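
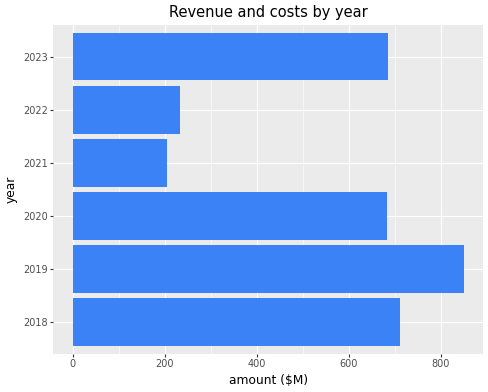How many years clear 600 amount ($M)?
4

Above 600: 2018, 2019, 2020, 2023.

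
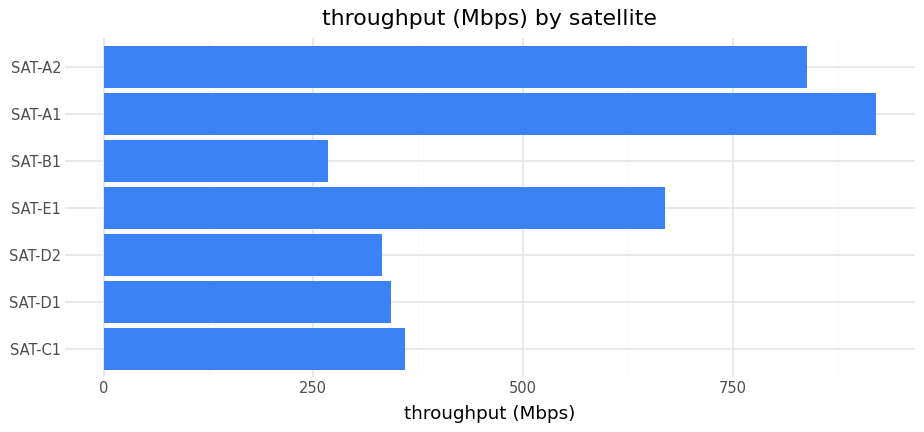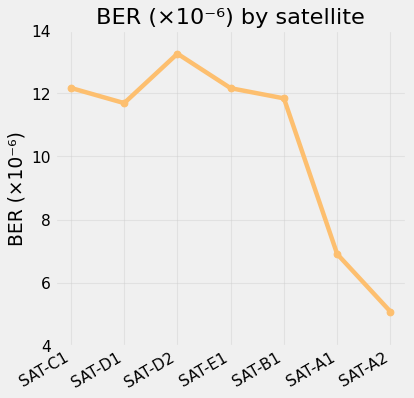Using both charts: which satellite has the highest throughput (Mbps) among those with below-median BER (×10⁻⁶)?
SAT-A1

Chart 2 median BER (×10⁻⁶) ≈ 12; below-median satellites: SAT-D1, SAT-A1, SAT-A2. Among those, SAT-A1 has the highest throughput (Mbps) (≈ 900).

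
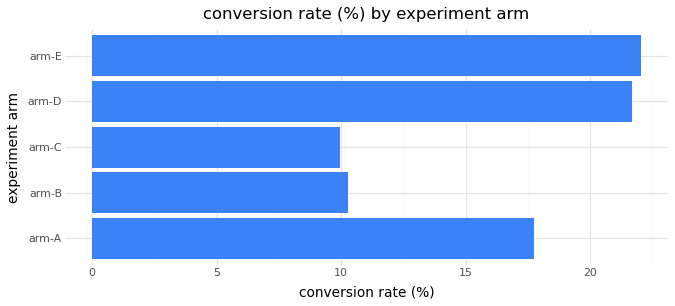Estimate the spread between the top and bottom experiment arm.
≈ 12

Max arm-E ≈ 22, min arm-C ≈ 10; range ≈ 12.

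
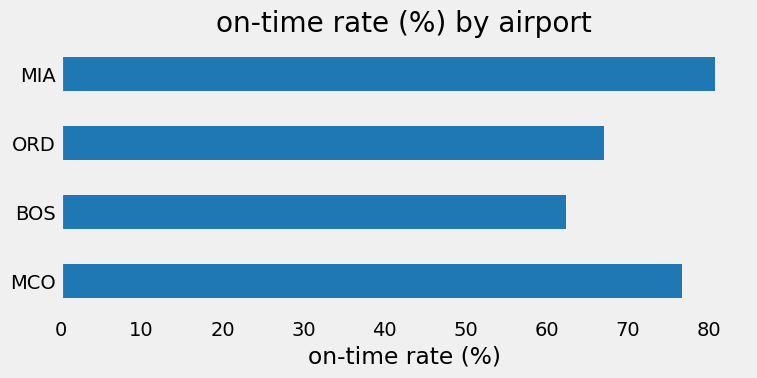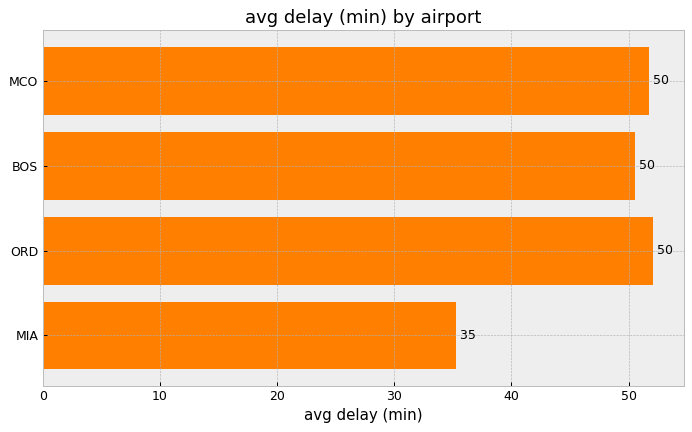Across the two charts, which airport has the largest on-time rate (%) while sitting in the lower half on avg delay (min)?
MIA

Chart 2 median avg delay (min) ≈ 50; below-median airports: BOS, MIA. Among those, MIA has the highest on-time rate (%) (≈ 80).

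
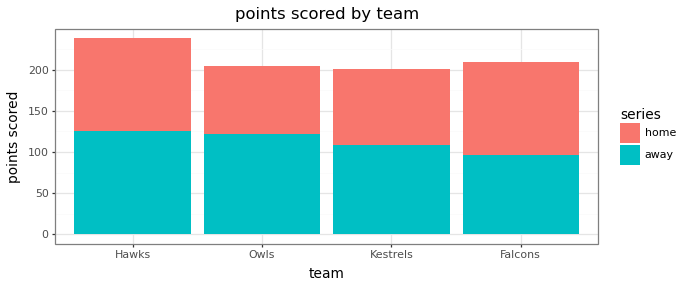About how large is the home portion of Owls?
≈ 80

home top ≈ 200, bottom ≈ 120; segment ≈ 80.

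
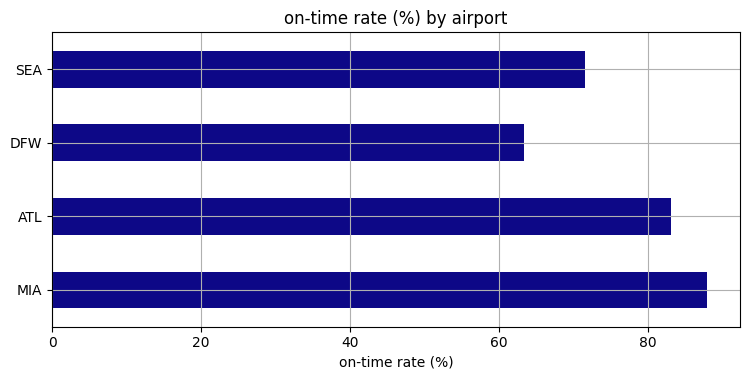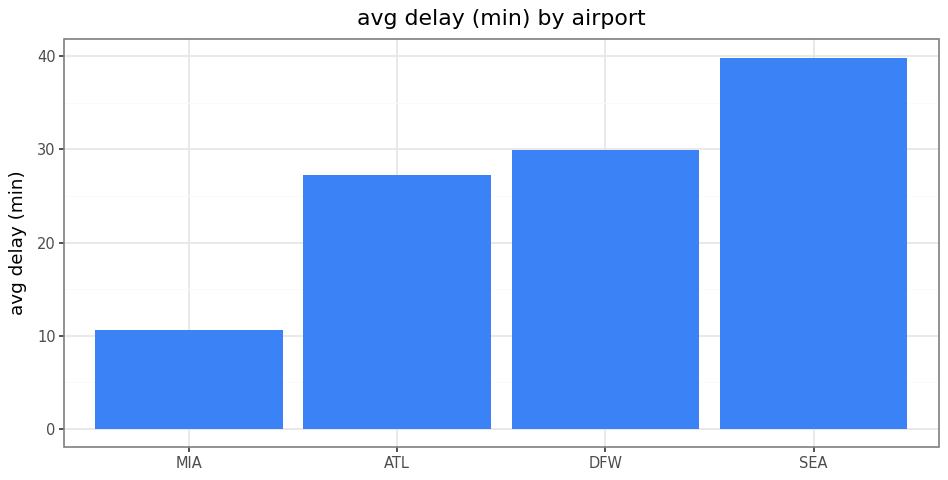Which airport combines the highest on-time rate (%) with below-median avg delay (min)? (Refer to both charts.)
Chart 2 median avg delay (min) ≈ 30; below-median airports: MIA, ATL. Among those, MIA has the highest on-time rate (%) (≈ 90).

MIA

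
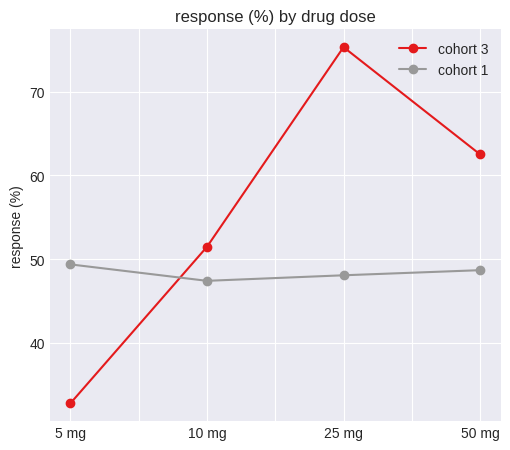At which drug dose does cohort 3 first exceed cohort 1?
10 mg

5 mg: cohort 3 ≈ 35 vs cohort 1 ≈ 50 (not yet); 10 mg: cohort 3 ≈ 50 vs cohort 1 ≈ 45 (first crossover).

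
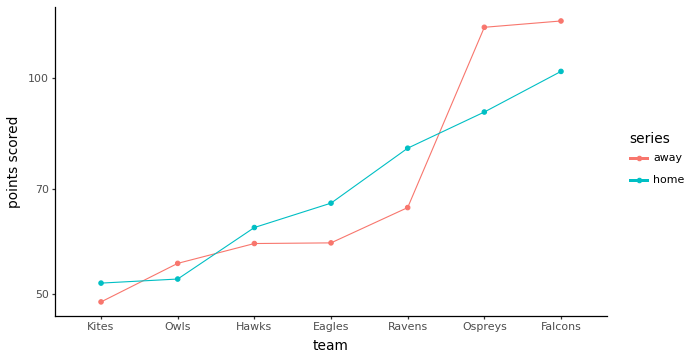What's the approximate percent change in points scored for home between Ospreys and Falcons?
Ospreys ≈ 90, Falcons ≈ 100; (100 − 90) / 90 ≈ +11.1%.

≈ +11.1%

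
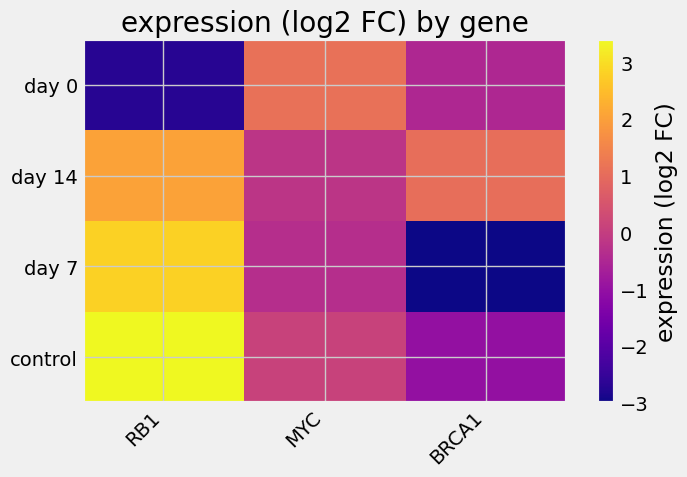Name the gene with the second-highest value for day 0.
BRCA1

Top 3 for day 0: MYC ≈ 1, BRCA1 ≈ 0, RB1 ≈ -3.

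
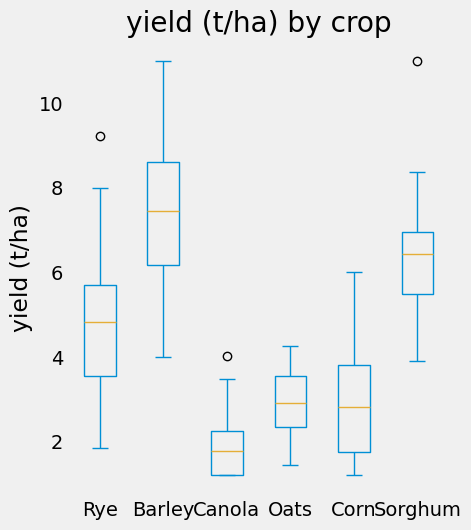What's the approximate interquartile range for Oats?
≈ 1.0

Q3 ≈ 3.5, Q1 ≈ 2.5; IQR ≈ 1.0.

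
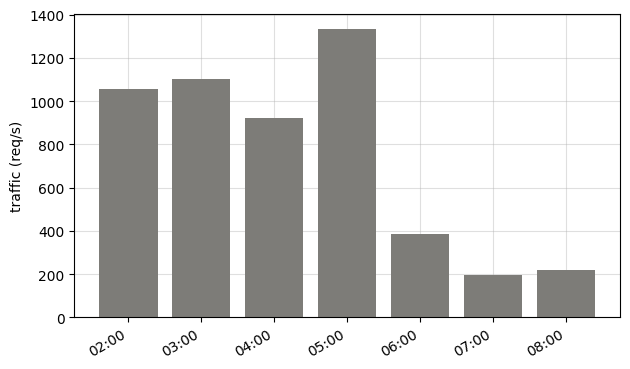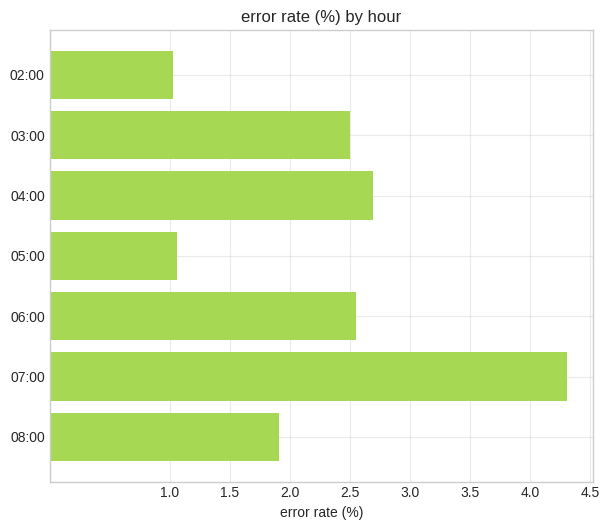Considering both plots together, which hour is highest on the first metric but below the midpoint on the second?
05:00

Chart 2 median error rate (%) ≈ 2.5; below-median hours: 02:00, 05:00, 08:00. Among those, 05:00 has the highest traffic (req/s) (≈ 1400).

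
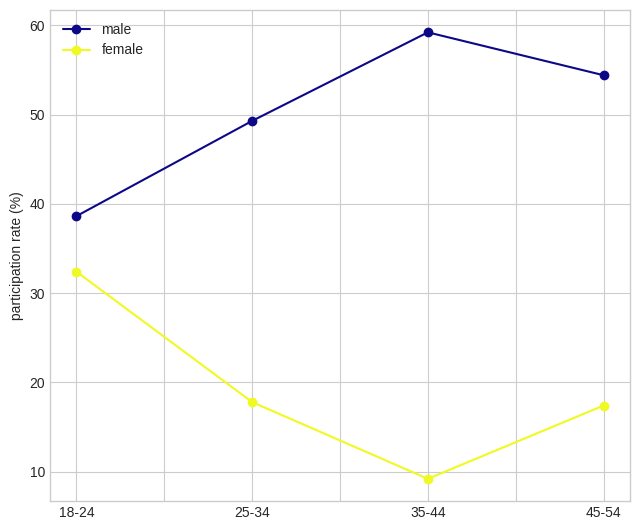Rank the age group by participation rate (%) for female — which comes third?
45-54

Top 4 for female: 18-24 ≈ 30, 25-34 ≈ 20, 45-54 ≈ 15, 35-44 ≈ 10.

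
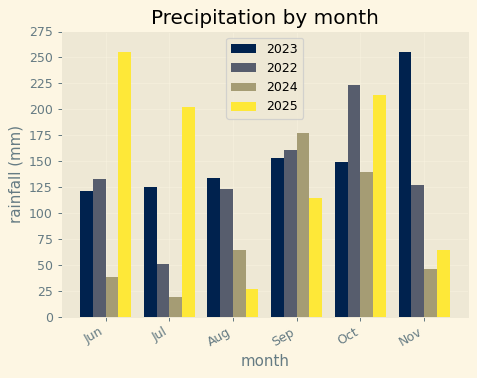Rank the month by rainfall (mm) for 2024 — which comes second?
Top 3 for 2024: Sep ≈ 175, Oct ≈ 150, Aug ≈ 75.

Oct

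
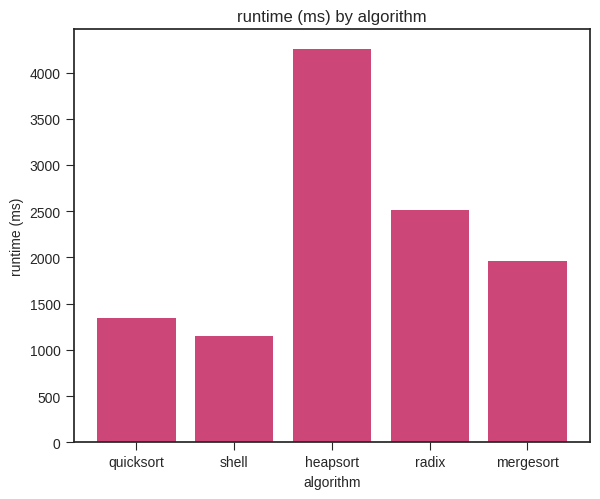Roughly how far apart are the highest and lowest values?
Max heapsort ≈ 4500, min shell ≈ 1000; range ≈ 3500.

≈ 3500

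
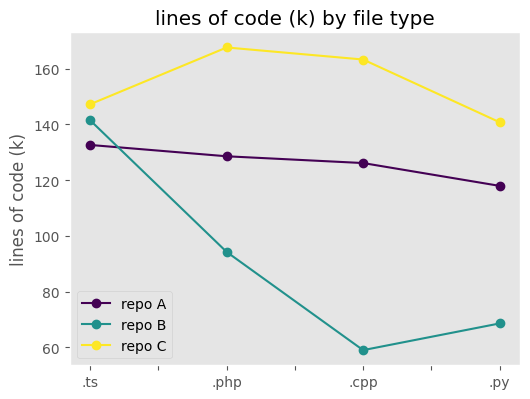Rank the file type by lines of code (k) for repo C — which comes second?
Top 3 for repo C: .php ≈ 170, .cpp ≈ 160, .ts ≈ 150.

.cpp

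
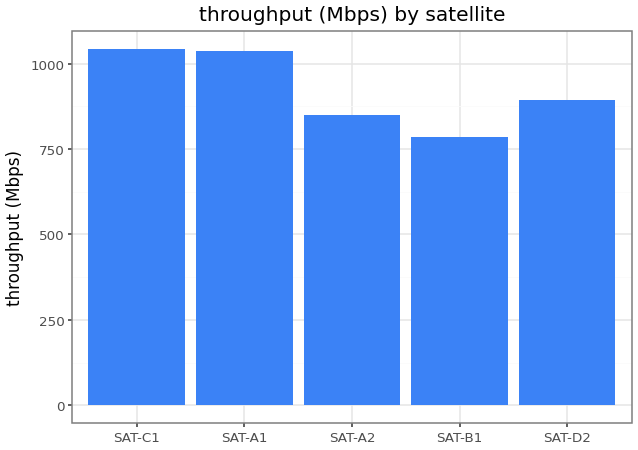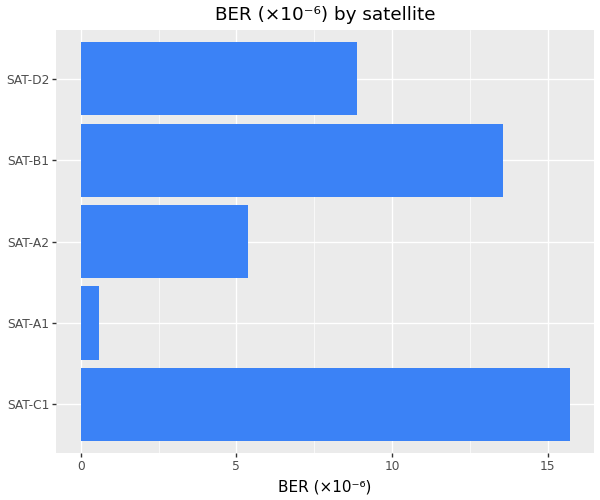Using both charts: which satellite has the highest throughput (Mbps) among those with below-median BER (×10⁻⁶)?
Chart 2 median BER (×10⁻⁶) ≈ 8; below-median satellites: SAT-A1, SAT-A2. Among those, SAT-A1 has the highest throughput (Mbps) (≈ 1000).

SAT-A1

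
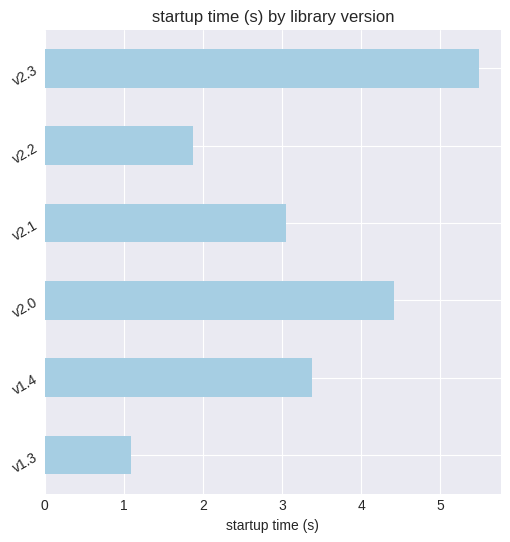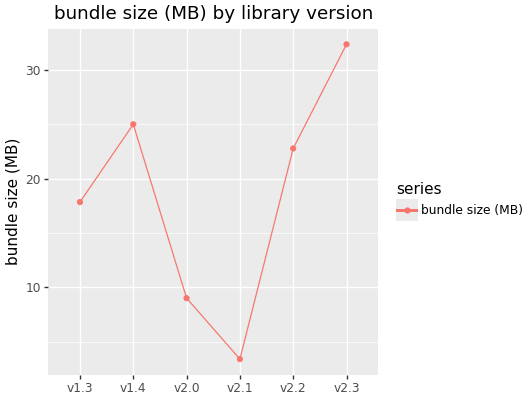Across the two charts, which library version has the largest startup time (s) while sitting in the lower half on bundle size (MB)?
v2.0

Chart 2 median bundle size (MB) ≈ 20; below-median library versions: v1.3, v2.0, v2.1. Among those, v2.0 has the highest startup time (s) (≈ 4).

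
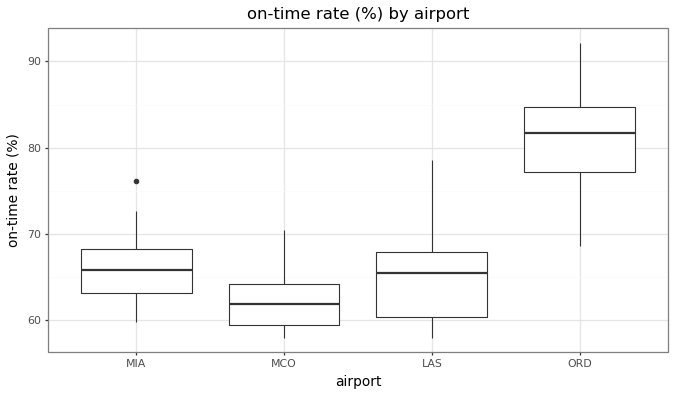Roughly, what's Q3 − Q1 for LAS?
≈ 8

Q3 ≈ 68, Q1 ≈ 60; IQR ≈ 8.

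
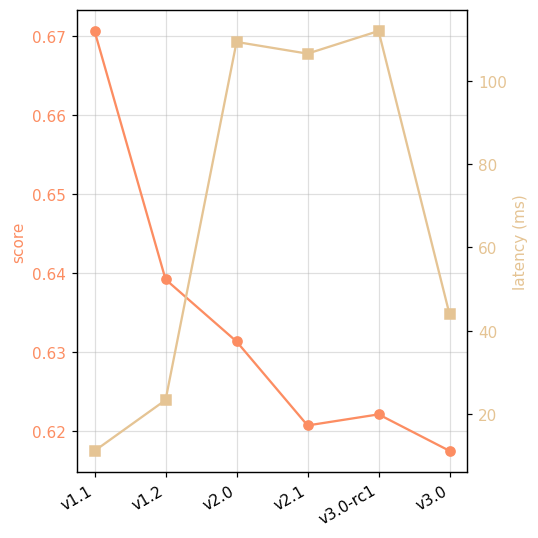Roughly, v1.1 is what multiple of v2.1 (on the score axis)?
v1.1 ≈ 0.67, v2.1 ≈ 0.62; 0.67/0.62 ≈ 1.08.

≈ 1.08×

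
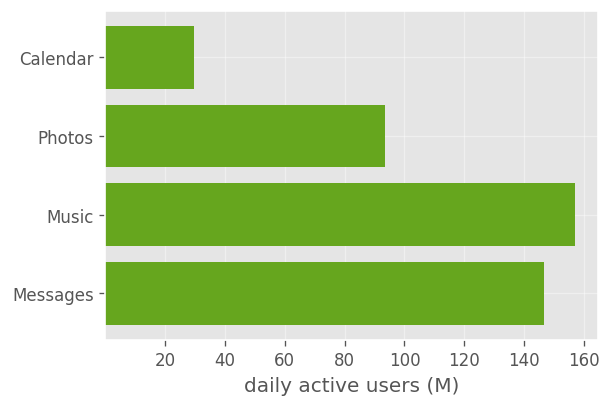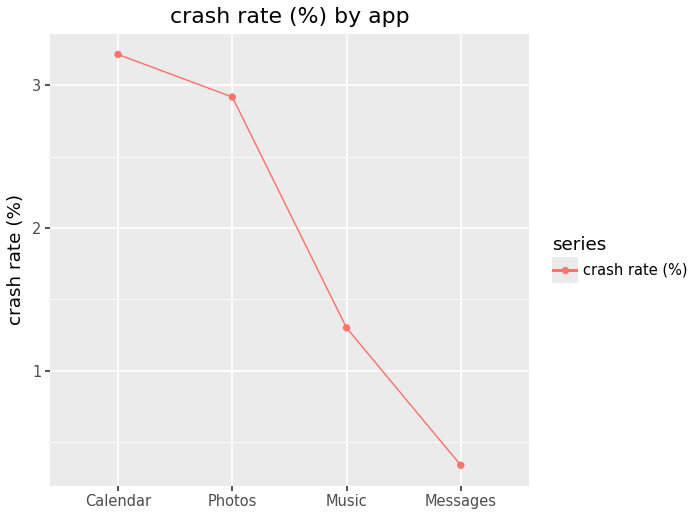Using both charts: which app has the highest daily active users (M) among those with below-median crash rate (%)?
Music

Chart 2 median crash rate (%) ≈ 2; below-median apps: Music, Messages. Among those, Music has the highest daily active users (M) (≈ 160).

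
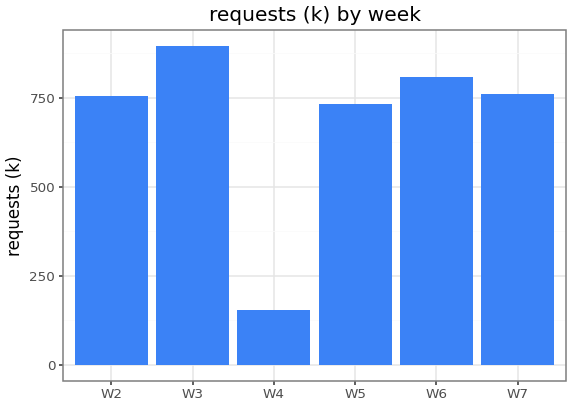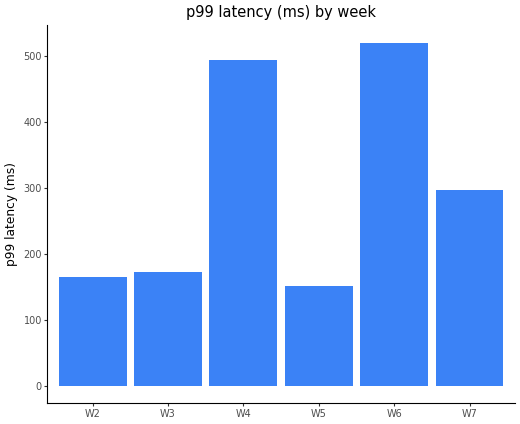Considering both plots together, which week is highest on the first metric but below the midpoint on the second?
W3

Chart 2 median p99 latency (ms) ≈ 250; below-median weeks: W2, W3, W5. Among those, W3 has the highest requests (k) (≈ 900).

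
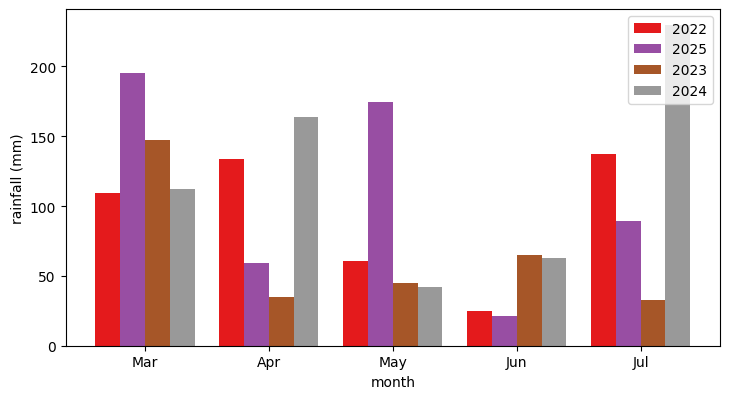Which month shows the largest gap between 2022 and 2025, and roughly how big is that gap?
May, ≈ 120 mm

May: 2022 ≈ 60, 2025 ≈ 180 → gap ≈ 120. Next-largest (Mar) is only ≈ 100.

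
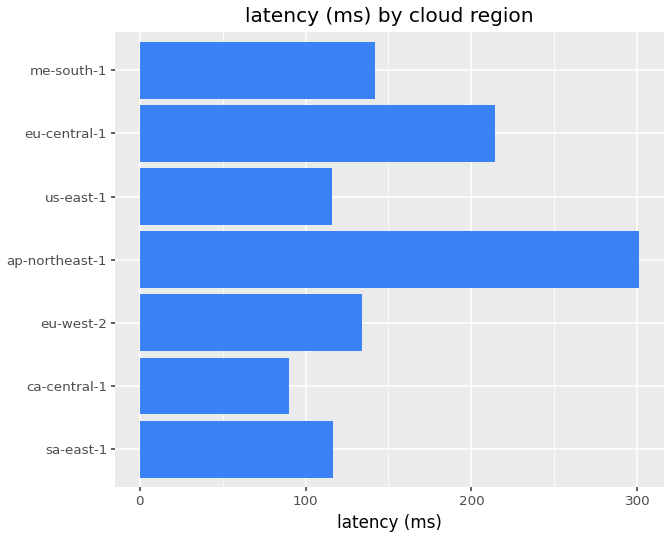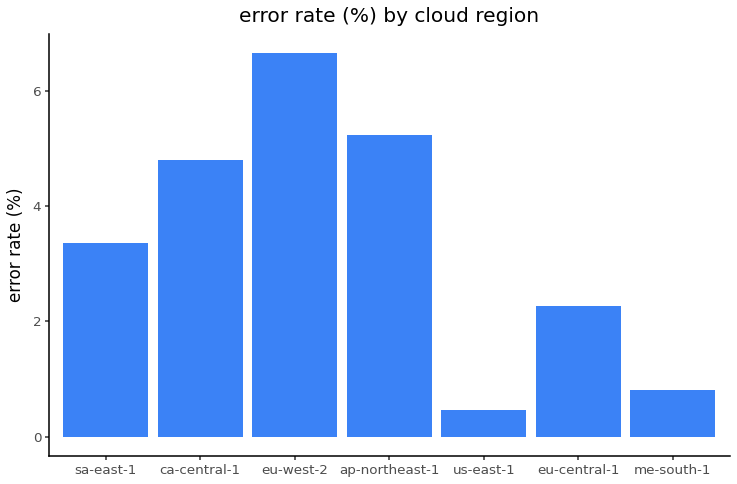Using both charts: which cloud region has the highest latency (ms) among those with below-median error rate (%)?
eu-central-1

Chart 2 median error rate (%) ≈ 3; below-median cloud regions: us-east-1, eu-central-1, me-south-1. Among those, eu-central-1 has the highest latency (ms) (≈ 200).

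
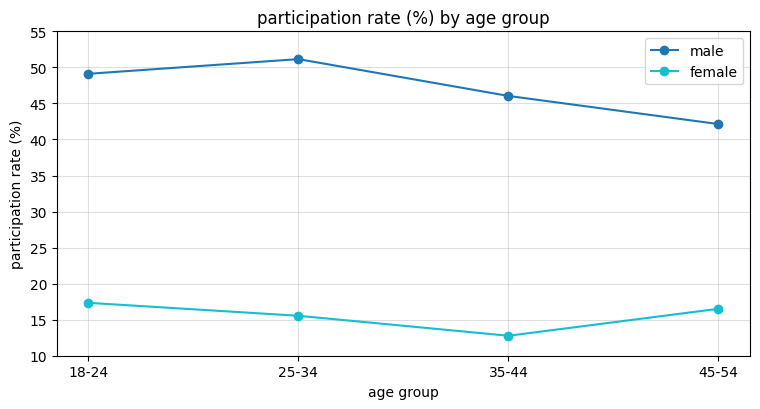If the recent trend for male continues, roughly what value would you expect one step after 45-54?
≈ 35

Last three: 50, 45, 40 → slope ≈ -5/step → next ≈ 35.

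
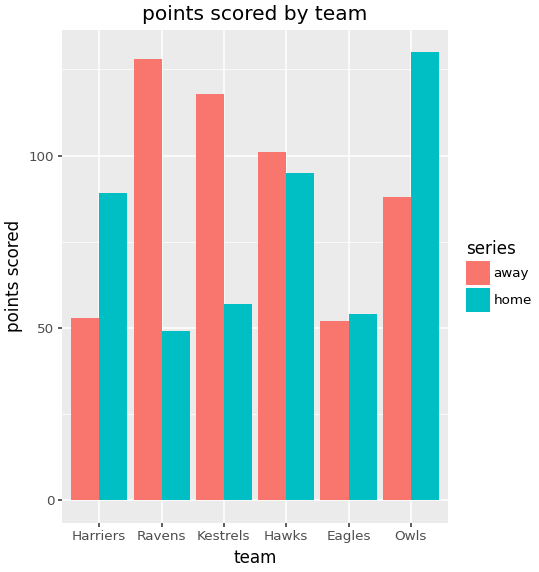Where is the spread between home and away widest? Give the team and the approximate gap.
Ravens, ≈ 80

Ravens: home ≈ 40, away ≈ 120 → gap ≈ 80. Next-largest (Kestrels) is only ≈ 60.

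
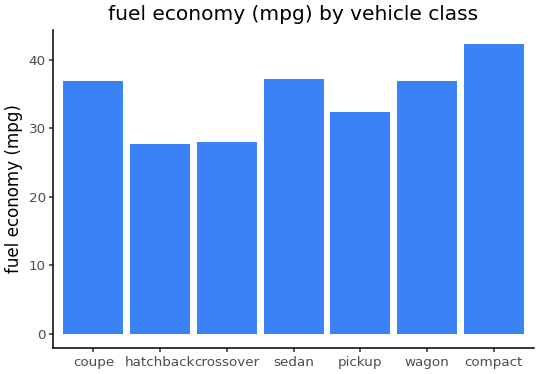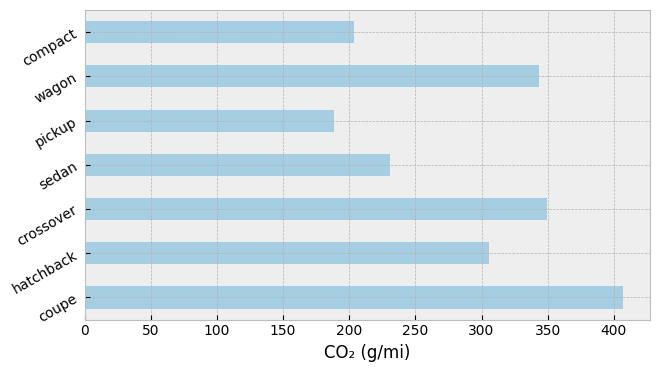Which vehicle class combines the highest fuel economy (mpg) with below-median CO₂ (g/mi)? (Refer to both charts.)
Chart 2 median CO₂ (g/mi) ≈ 300; below-median vehicle classes: sedan, pickup, compact. Among those, compact has the highest fuel economy (mpg) (≈ 40).

compact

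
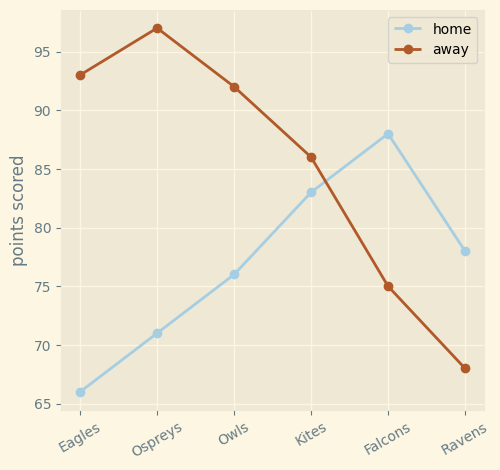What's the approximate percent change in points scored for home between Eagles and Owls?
≈ +15.4%

Eagles ≈ 65, Owls ≈ 75; (75 − 65) / 65 ≈ +15.4%.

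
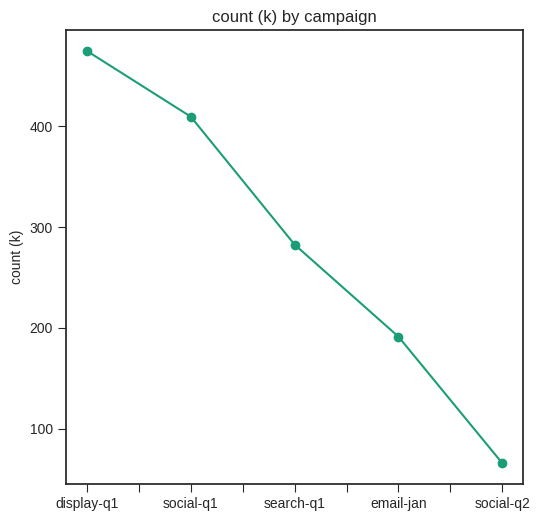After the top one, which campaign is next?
social-q1

Top 3: display-q1 ≈ 450, social-q1 ≈ 400, search-q1 ≈ 300.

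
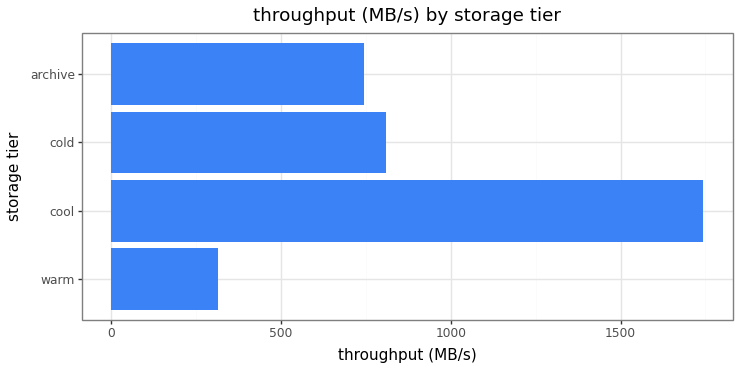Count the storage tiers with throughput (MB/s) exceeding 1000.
Above 1000: cool.

1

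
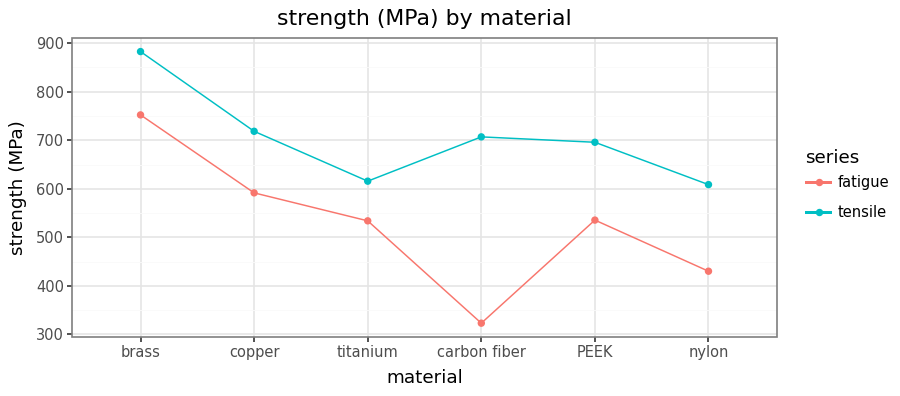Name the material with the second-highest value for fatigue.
Top 3 for fatigue: brass ≈ 750, copper ≈ 600, PEEK ≈ 550.

copper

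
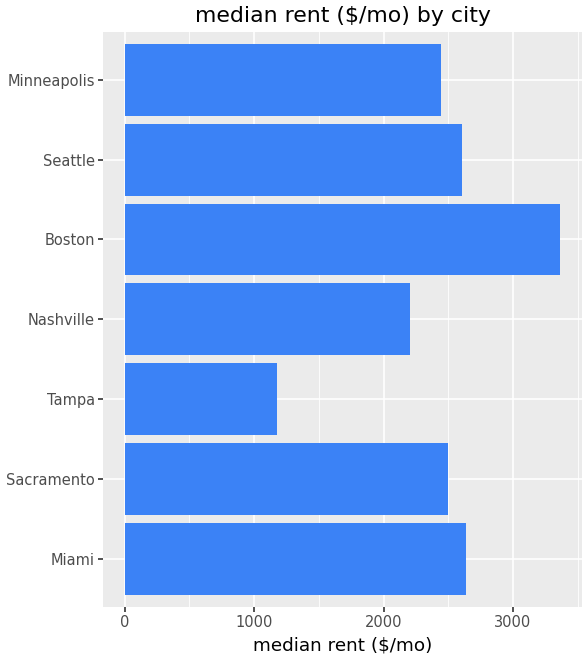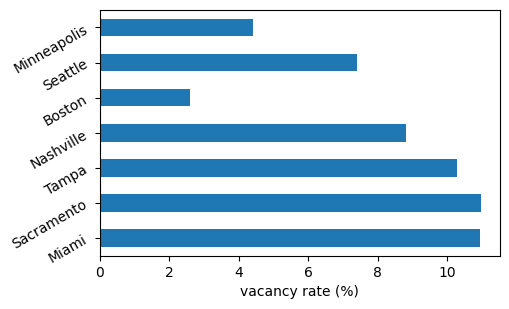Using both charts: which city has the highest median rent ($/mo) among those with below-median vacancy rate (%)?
Boston

Chart 2 median vacancy rate (%) ≈ 8; below-median cities: Boston, Seattle, Minneapolis. Among those, Boston has the highest median rent ($/mo) (≈ 3500).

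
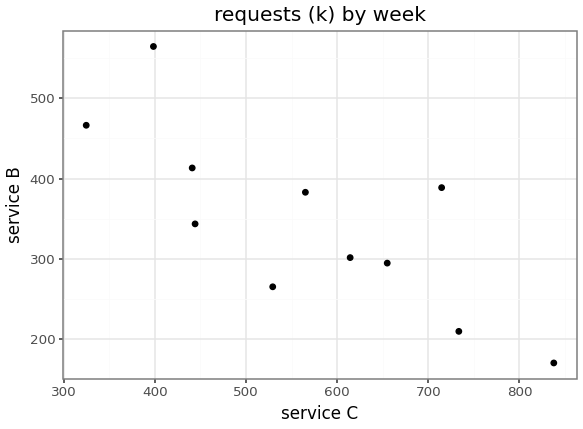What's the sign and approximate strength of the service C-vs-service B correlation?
negative, strong

Points are negatively correlated; strong (|r| ≈ 0.8).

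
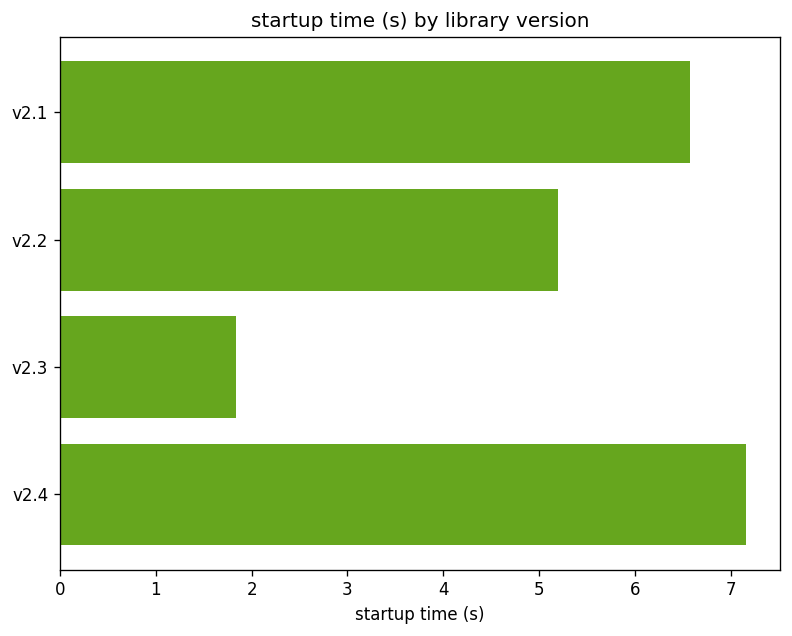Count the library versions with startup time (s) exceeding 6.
Above 6: v2.1, v2.4.

2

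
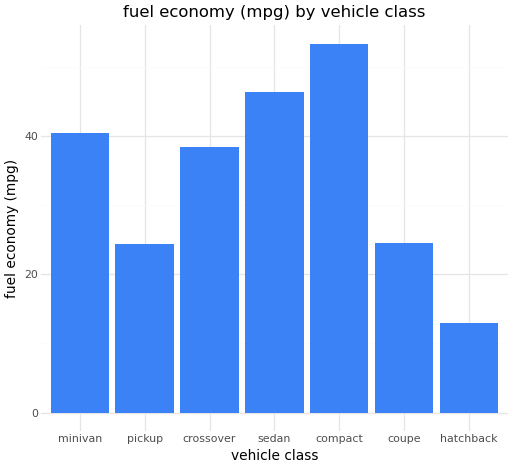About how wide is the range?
Max compact ≈ 55, min hatchback ≈ 15; range ≈ 40.

≈ 40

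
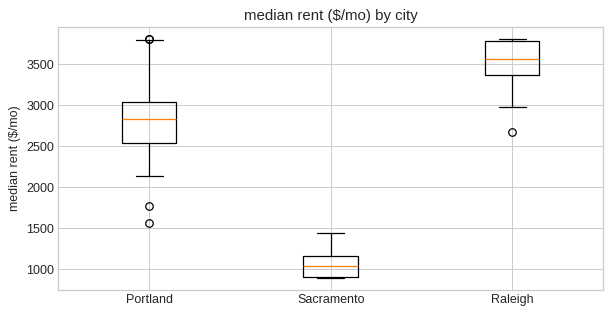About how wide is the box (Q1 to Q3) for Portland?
≈ 500

Q3 ≈ 3000, Q1 ≈ 2500; IQR ≈ 500.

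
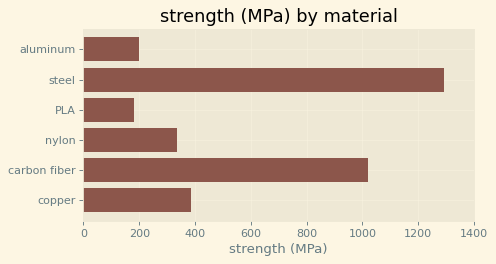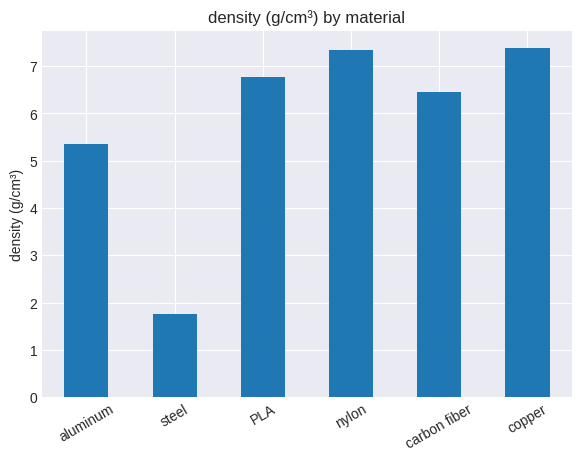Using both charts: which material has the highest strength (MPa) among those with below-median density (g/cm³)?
steel

Chart 2 median density (g/cm³) ≈ 7; below-median materials: aluminum, steel, carbon fiber. Among those, steel has the highest strength (MPa) (≈ 1200).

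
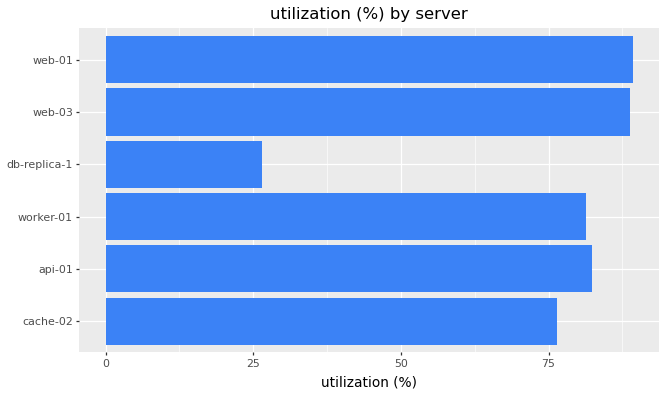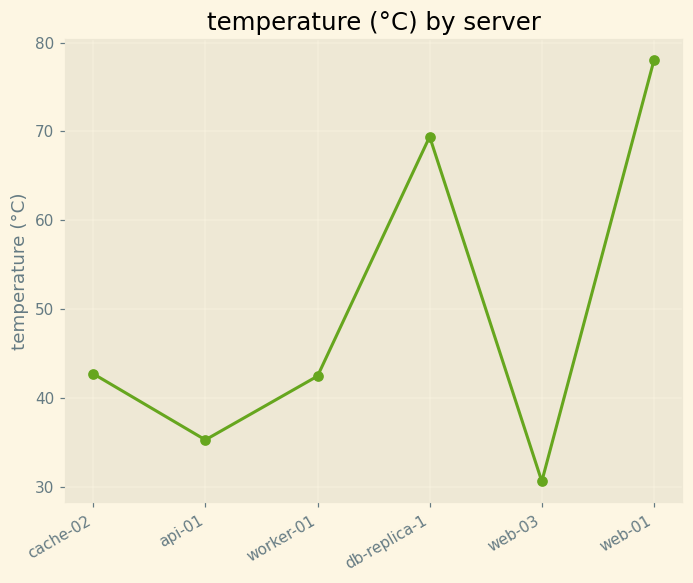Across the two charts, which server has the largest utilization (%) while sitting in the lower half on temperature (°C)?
web-03

Chart 2 median temperature (°C) ≈ 40; below-median servers: api-01, worker-01, web-03. Among those, web-03 has the highest utilization (%) (≈ 90).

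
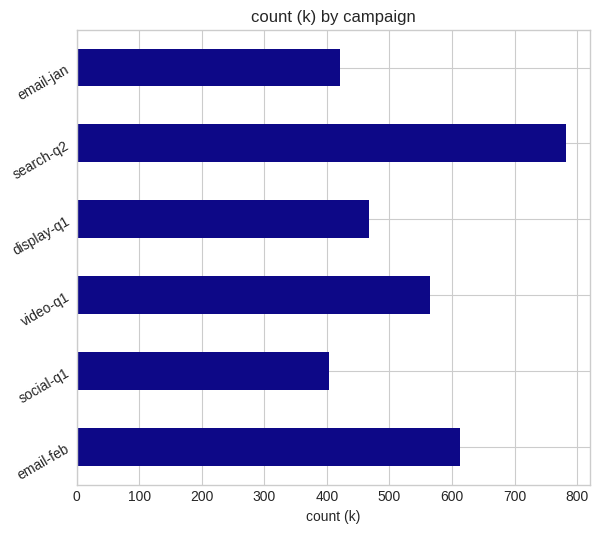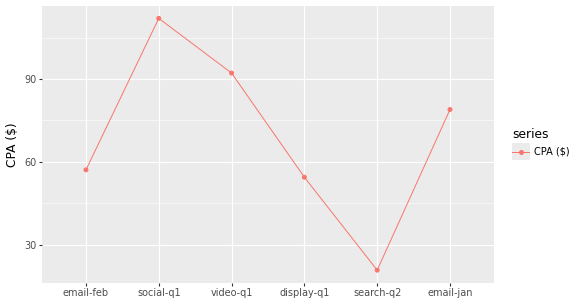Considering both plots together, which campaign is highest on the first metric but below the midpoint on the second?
search-q2

Chart 2 median CPA ($) ≈ 60; below-median campaigns: email-feb, display-q1, search-q2. Among those, search-q2 has the highest count (k) (≈ 800).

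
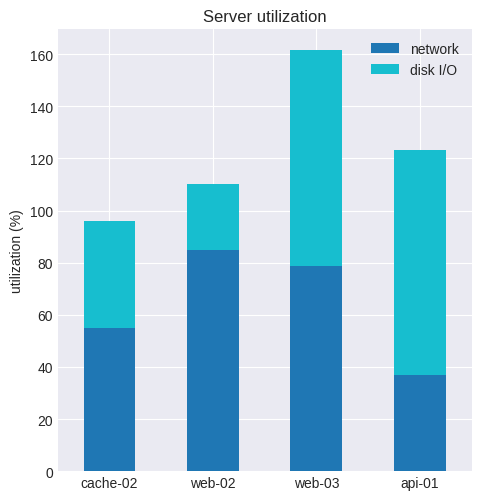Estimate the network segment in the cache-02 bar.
≈ 60

network top ≈ 60, bottom ≈ 0; segment ≈ 60.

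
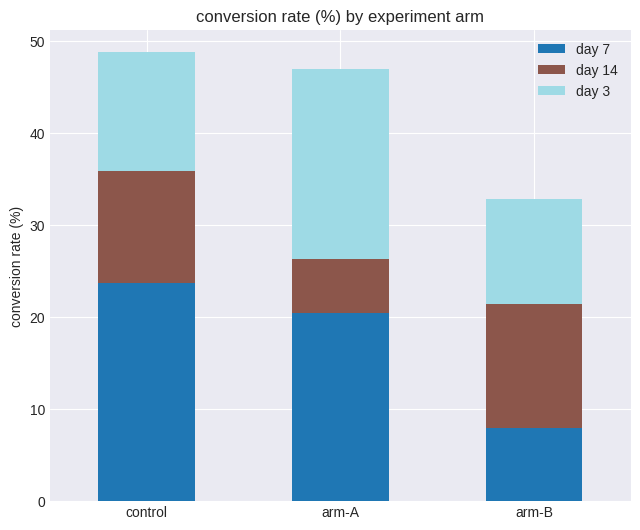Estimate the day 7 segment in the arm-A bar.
day 7 top ≈ 20, bottom ≈ 0; segment ≈ 20.

≈ 20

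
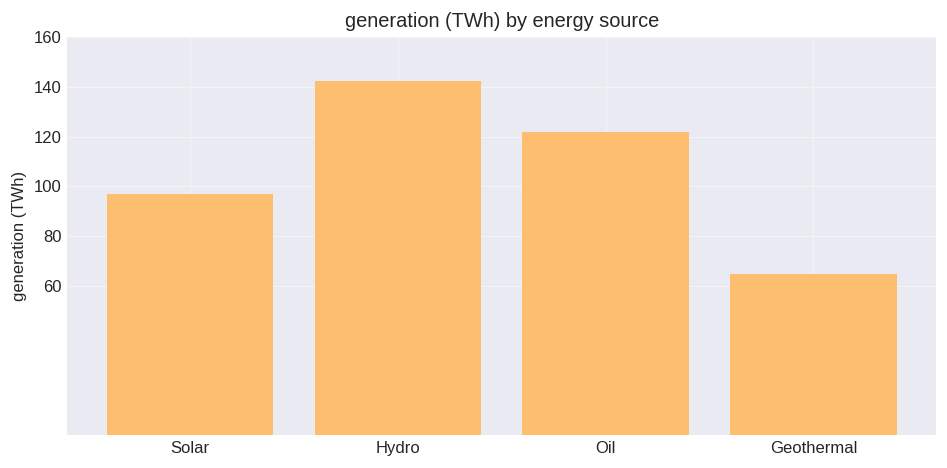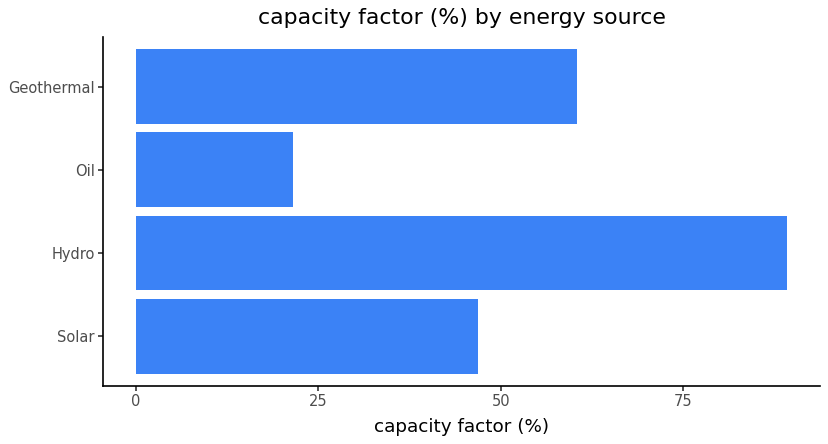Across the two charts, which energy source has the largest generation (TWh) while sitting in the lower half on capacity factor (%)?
Chart 2 median capacity factor (%) ≈ 50; below-median energy sources: Solar, Oil. Among those, Oil has the highest generation (TWh) (≈ 120).

Oil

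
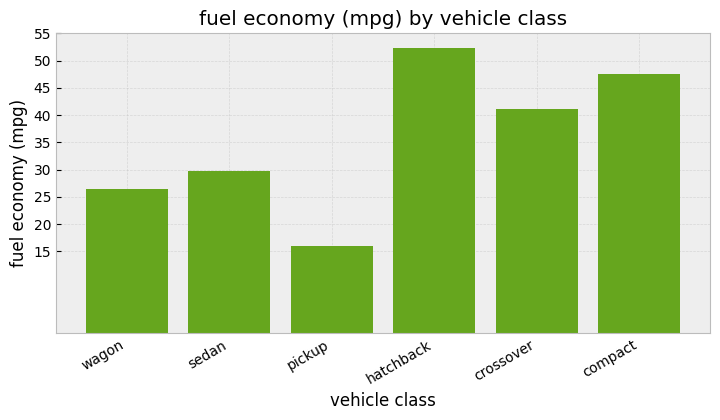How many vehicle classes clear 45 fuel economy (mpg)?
2

Above 45: hatchback, compact.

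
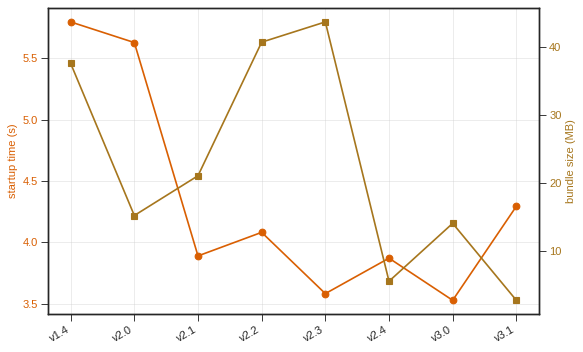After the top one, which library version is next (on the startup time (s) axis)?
v2.0

Top 3 (on the startup time (s) axis): v1.4 ≈ 5.8, v2.0 ≈ 5.6, v3.1 ≈ 4.2.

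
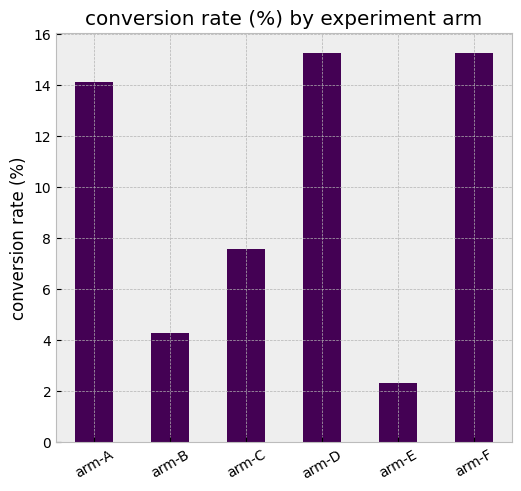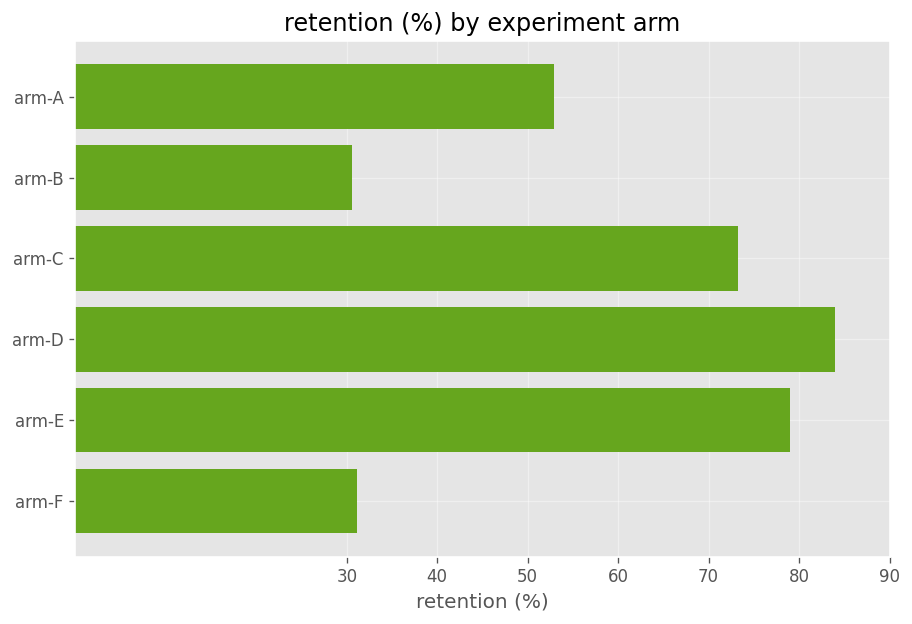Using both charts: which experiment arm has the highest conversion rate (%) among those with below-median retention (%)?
arm-F

Chart 2 median retention (%) ≈ 60; below-median experiment arms: arm-A, arm-B, arm-F. Among those, arm-F has the highest conversion rate (%) (≈ 16).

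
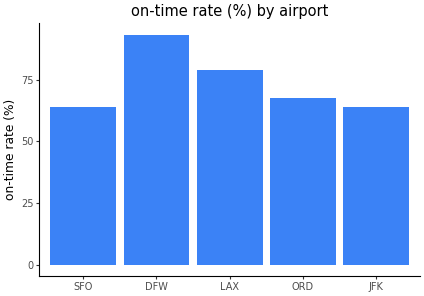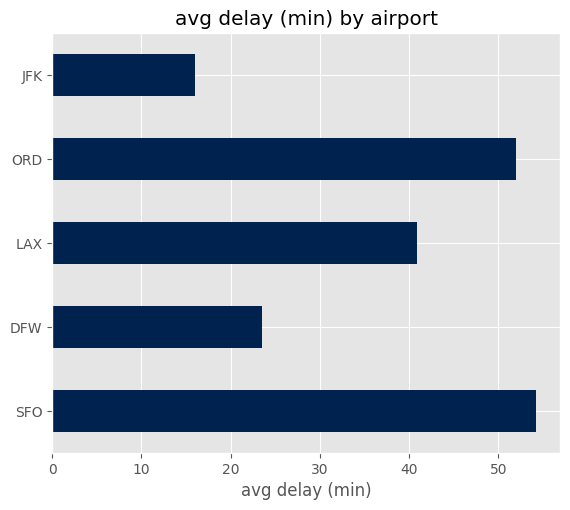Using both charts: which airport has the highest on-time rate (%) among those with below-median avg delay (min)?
DFW

Chart 2 median avg delay (min) ≈ 40; below-median airports: DFW, JFK. Among those, DFW has the highest on-time rate (%) (≈ 90).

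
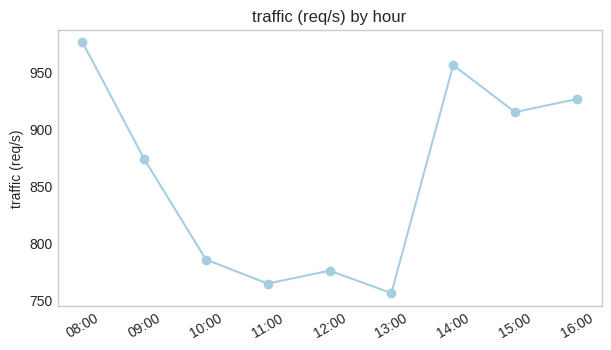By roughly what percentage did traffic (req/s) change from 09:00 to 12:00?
09:00 ≈ 880, 12:00 ≈ 780; (780 − 880) / 880 ≈ -11.4%.

≈ -11.4%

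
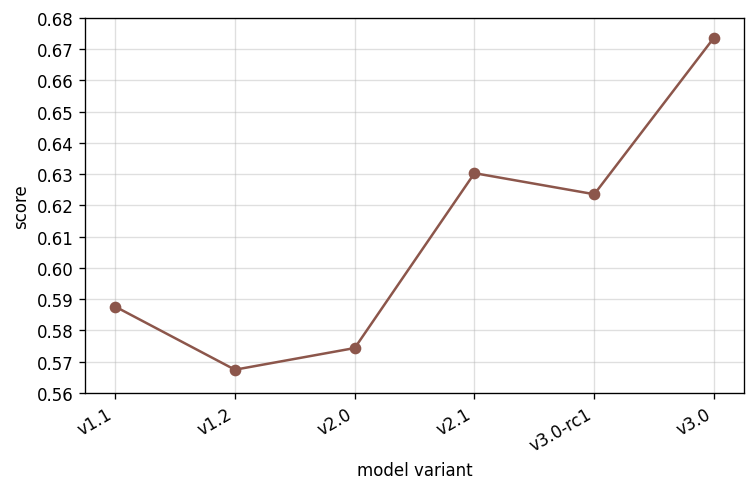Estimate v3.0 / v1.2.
≈ 1.18×

v3.0 ≈ 0.67, v1.2 ≈ 0.57; 0.67/0.57 ≈ 1.18.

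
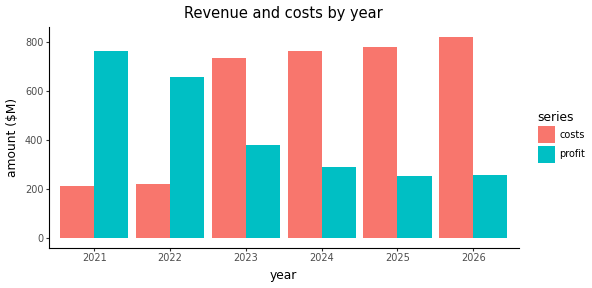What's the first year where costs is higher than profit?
2022: costs ≈ 200 vs profit ≈ 700 (not yet); 2023: costs ≈ 700 vs profit ≈ 400 (first crossover).

2023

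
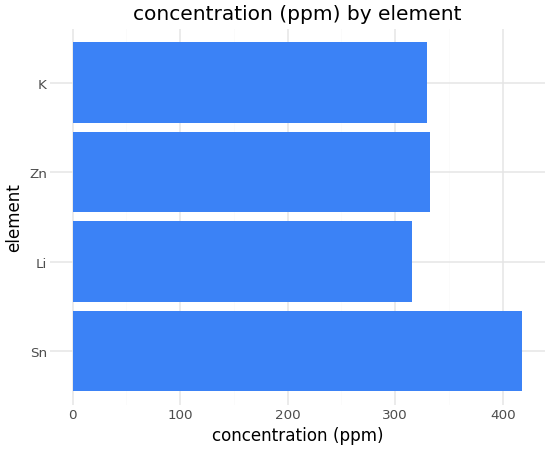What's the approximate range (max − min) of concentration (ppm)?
Max Sn ≈ 400, min Li ≈ 300; range ≈ 100.

≈ 100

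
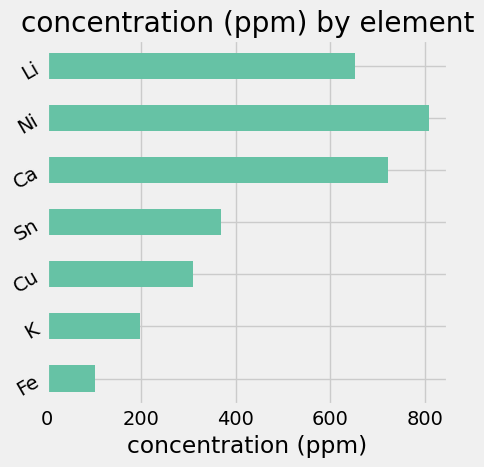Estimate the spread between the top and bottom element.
≈ 700

Max Ni ≈ 800, min Fe ≈ 100; range ≈ 700.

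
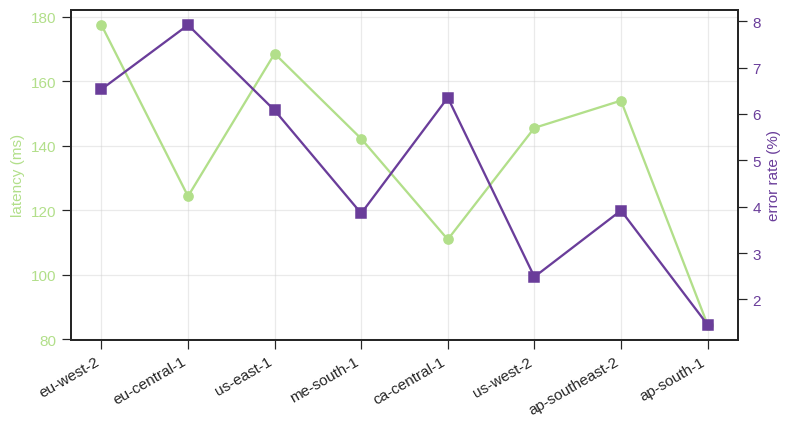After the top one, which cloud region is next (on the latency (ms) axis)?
us-east-1

Top 3 (on the latency (ms) axis): eu-west-2 ≈ 180, us-east-1 ≈ 170, ap-southeast-2 ≈ 150.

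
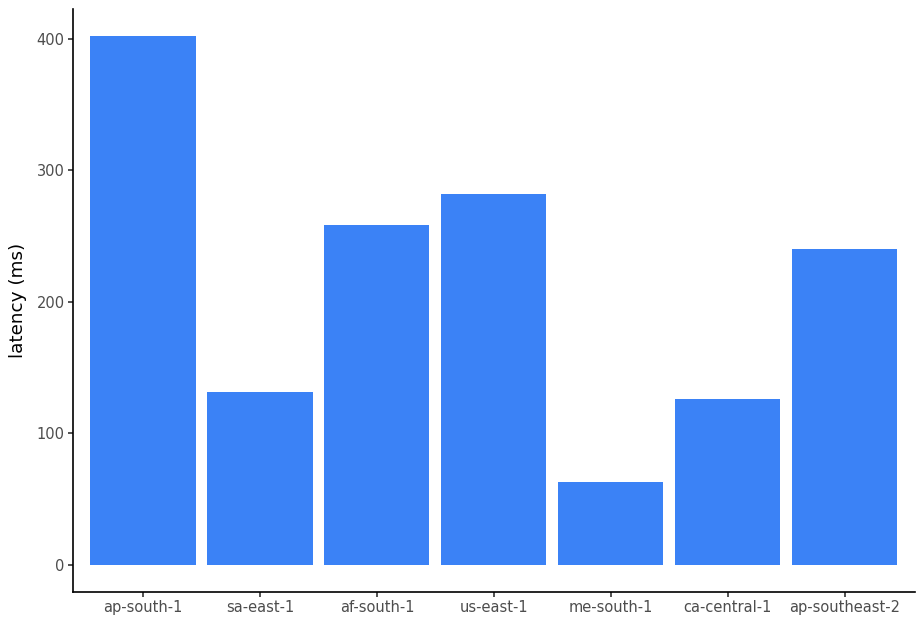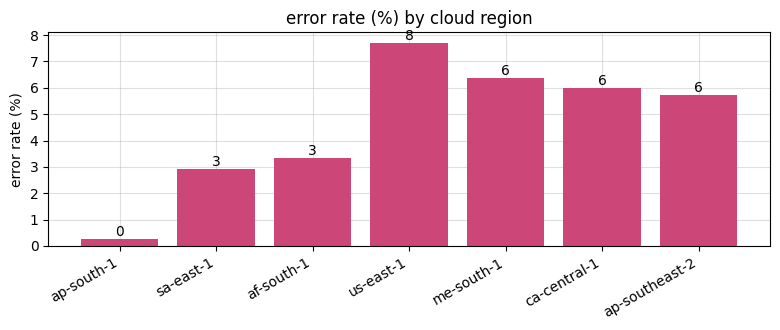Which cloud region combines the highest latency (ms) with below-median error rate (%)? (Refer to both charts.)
Chart 2 median error rate (%) ≈ 6; below-median cloud regions: ap-south-1, sa-east-1, af-south-1. Among those, ap-south-1 has the highest latency (ms) (≈ 400).

ap-south-1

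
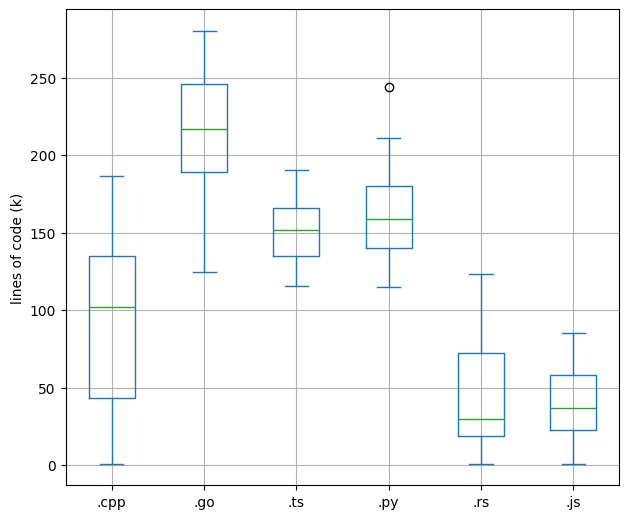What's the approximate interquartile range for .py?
≈ 40

Q3 ≈ 180, Q1 ≈ 140; IQR ≈ 40.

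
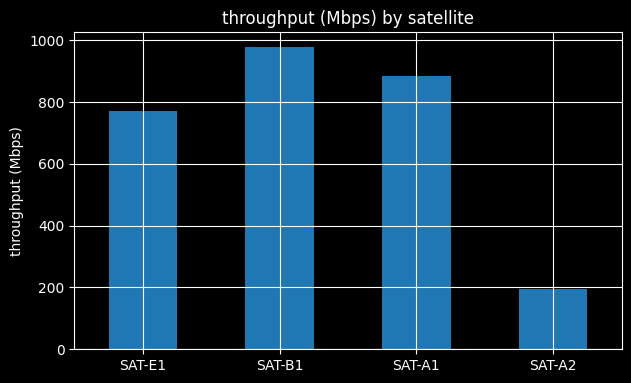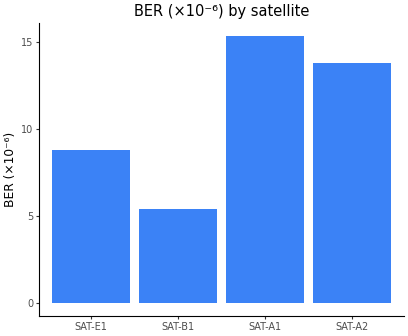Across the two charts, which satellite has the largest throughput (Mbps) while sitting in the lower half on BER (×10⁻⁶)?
Chart 2 median BER (×10⁻⁶) ≈ 12; below-median satellites: SAT-E1, SAT-B1. Among those, SAT-B1 has the highest throughput (Mbps) (≈ 1000).

SAT-B1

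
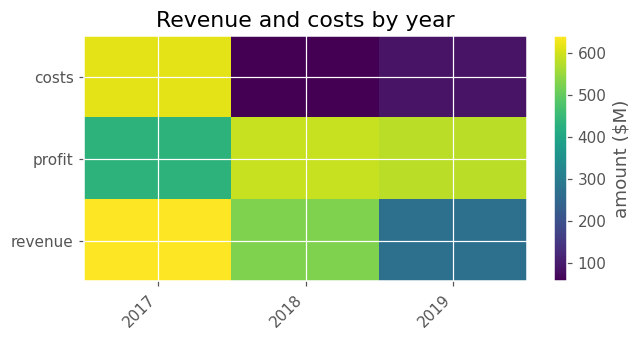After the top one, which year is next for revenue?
2018

Top 3 for revenue: 2017 ≈ 650, 2018 ≈ 550, 2019 ≈ 250.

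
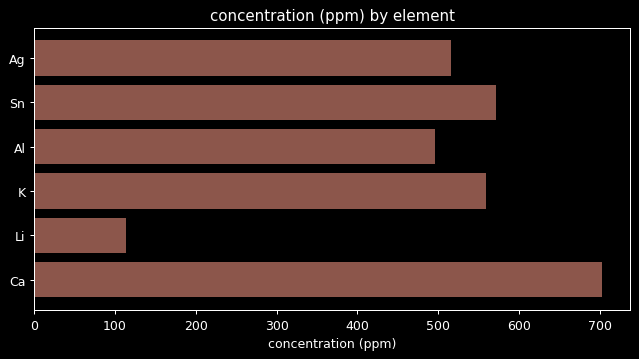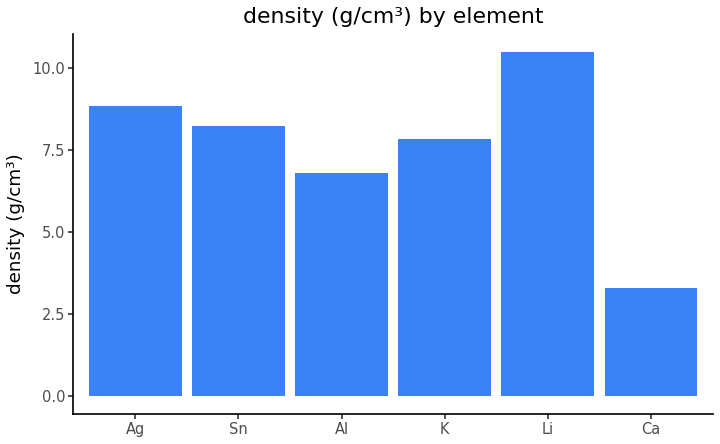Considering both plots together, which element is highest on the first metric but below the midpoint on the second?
Ca

Chart 2 median density (g/cm³) ≈ 8; below-median elements: Al, K, Ca. Among those, Ca has the highest concentration (ppm) (≈ 700).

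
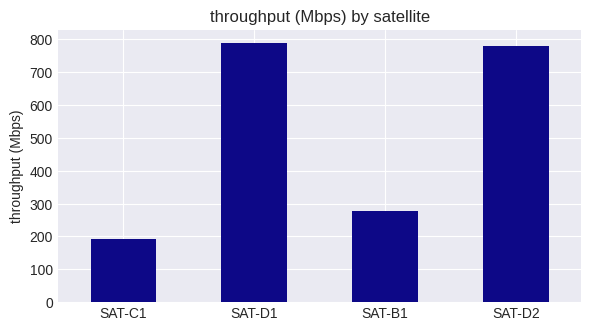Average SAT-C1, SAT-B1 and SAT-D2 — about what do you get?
(200 + 300 + 800) / 3 ≈ 433.

≈ 433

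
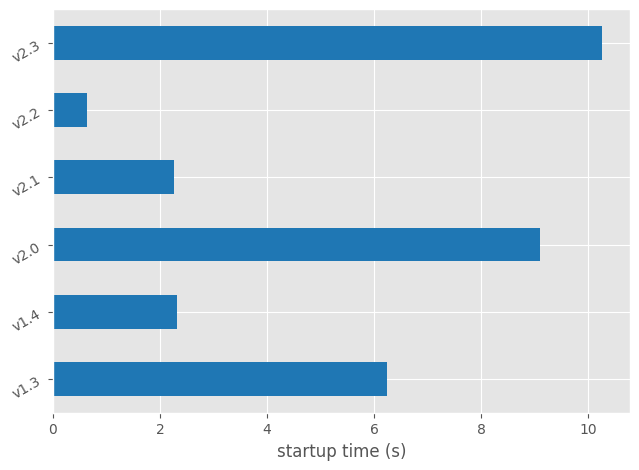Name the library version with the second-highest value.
v2.0

Top 3: v2.3 ≈ 10, v2.0 ≈ 9, v1.3 ≈ 6.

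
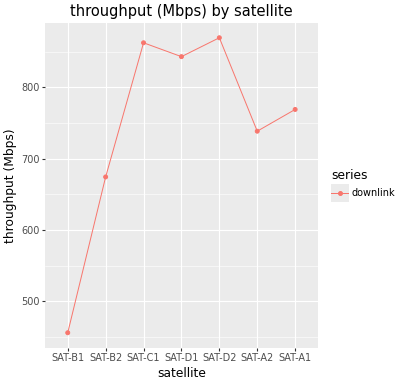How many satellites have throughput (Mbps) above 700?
5

Above 700: SAT-C1, SAT-D1, SAT-D2, SAT-A2, SAT-A1.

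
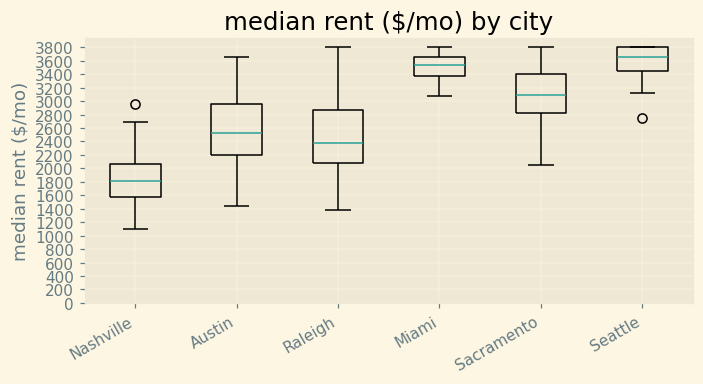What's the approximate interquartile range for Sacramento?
≈ 600

Q3 ≈ 3400, Q1 ≈ 2800; IQR ≈ 600.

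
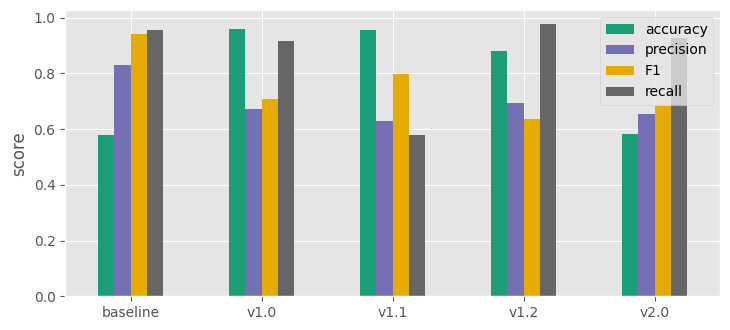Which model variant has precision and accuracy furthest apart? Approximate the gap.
v1.1, ≈ 0.4

v1.1: precision ≈ 0.6, accuracy ≈ 1.0 → gap ≈ 0.4. Next-largest (v1.0) is only ≈ 0.3.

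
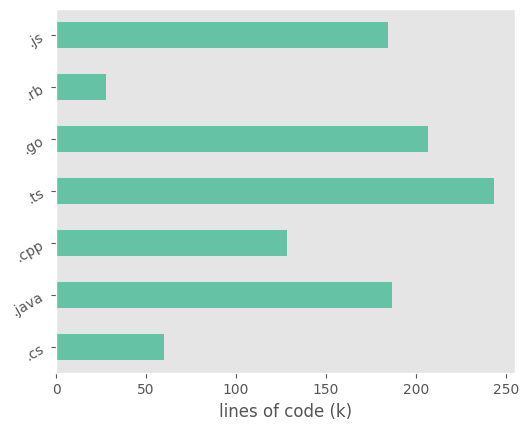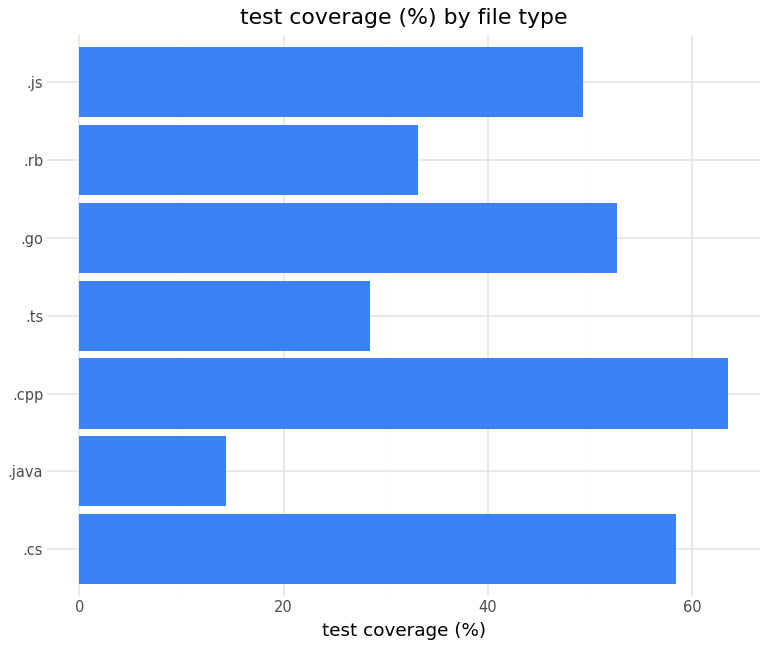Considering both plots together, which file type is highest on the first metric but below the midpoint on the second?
Chart 2 median test coverage (%) ≈ 50; below-median file types: .java, .ts, .rb. Among those, .ts has the highest lines of code (k) (≈ 250).

.ts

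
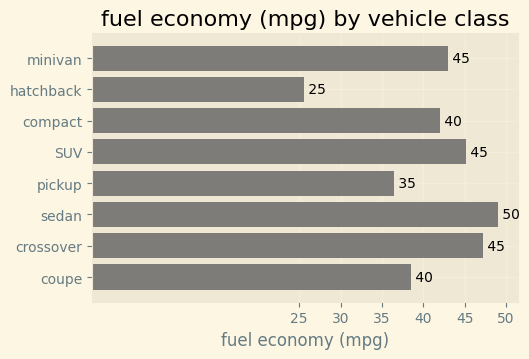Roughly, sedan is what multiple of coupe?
sedan ≈ 50, coupe ≈ 40; 50/40 ≈ 1.25.

≈ 1.25×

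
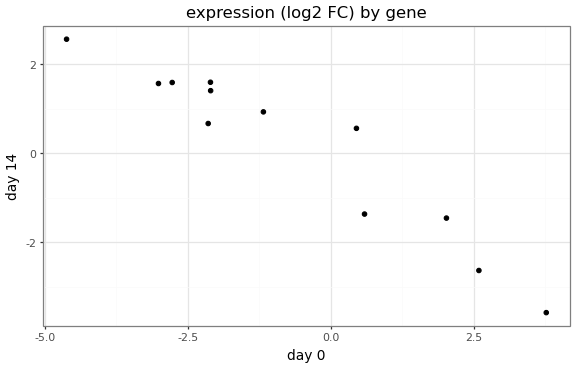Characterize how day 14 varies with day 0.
negative, strong

Points are negatively correlated; strong (|r| ≈ 1.0).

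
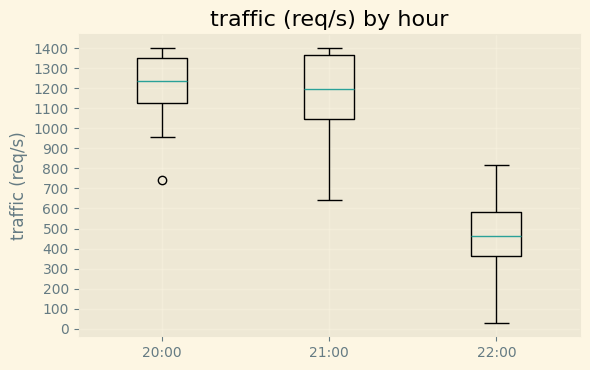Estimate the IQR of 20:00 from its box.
≈ 200

Q3 ≈ 1300, Q1 ≈ 1100; IQR ≈ 200.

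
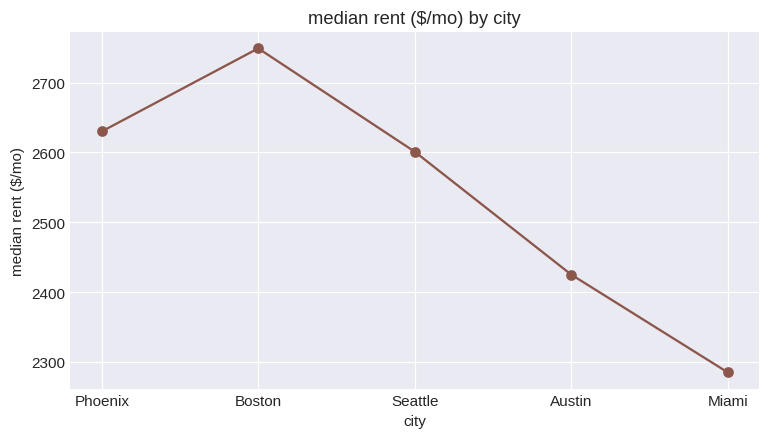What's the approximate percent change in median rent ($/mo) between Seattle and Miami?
Seattle ≈ 2600, Miami ≈ 2300; (2300 − 2600) / 2600 ≈ -11.5%.

≈ -11.5%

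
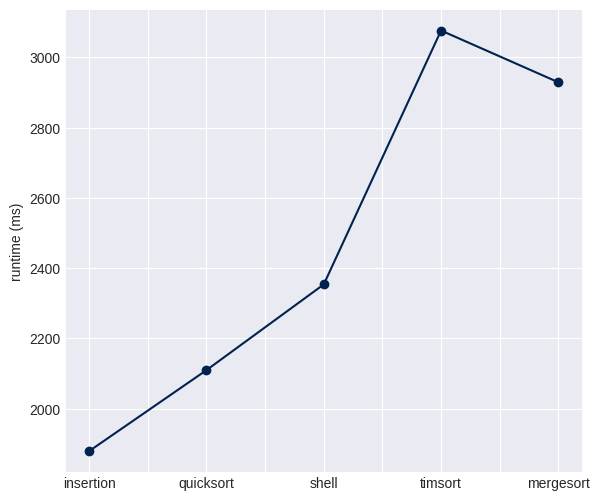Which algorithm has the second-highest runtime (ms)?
Top 3: timsort ≈ 3100, mergesort ≈ 2900, shell ≈ 2400.

mergesort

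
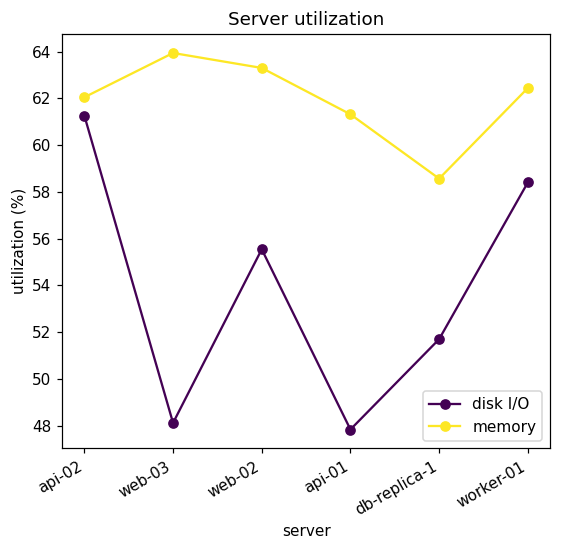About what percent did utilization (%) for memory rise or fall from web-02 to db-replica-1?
≈ -9.4%

web-02 ≈ 64, db-replica-1 ≈ 58; (58 − 64) / 64 ≈ -9.4%.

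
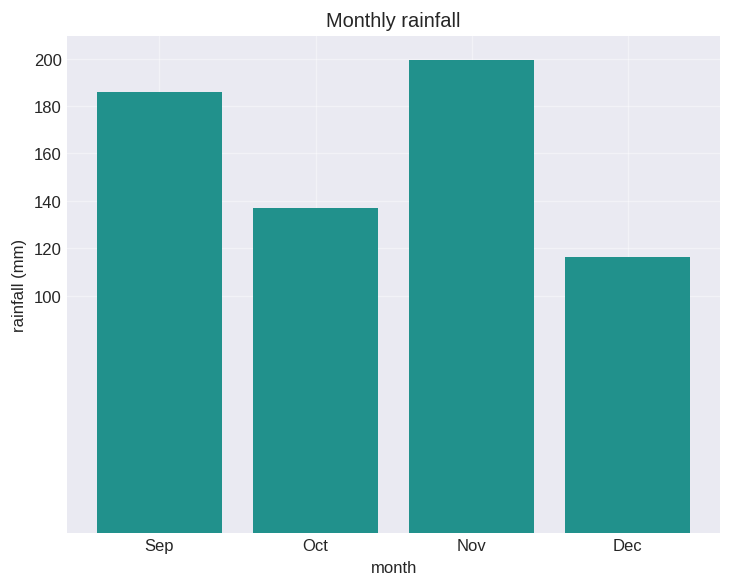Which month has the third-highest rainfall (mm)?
Top 4: Nov ≈ 200, Sep ≈ 180, Oct ≈ 140, Dec ≈ 120.

Oct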